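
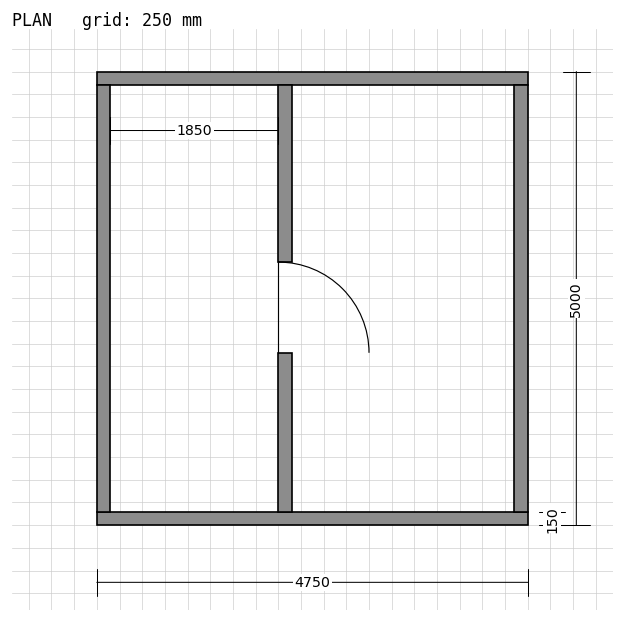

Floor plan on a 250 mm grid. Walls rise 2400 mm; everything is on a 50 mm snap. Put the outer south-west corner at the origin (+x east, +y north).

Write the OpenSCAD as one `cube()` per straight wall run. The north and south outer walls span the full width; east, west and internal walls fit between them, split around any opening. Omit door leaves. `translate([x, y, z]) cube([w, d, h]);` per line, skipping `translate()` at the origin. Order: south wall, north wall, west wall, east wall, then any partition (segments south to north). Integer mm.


cube([4750, 150, 2400]);
translate([0, 4850, 0]) cube([4750, 150, 2400]);
translate([0, 150, 0]) cube([150, 4700, 2400]);
translate([4600, 150, 0]) cube([150, 4700, 2400]);
translate([2000, 150, 0]) cube([150, 1750, 2400]);
translate([2000, 2900, 0]) cube([150, 1950, 2400]);


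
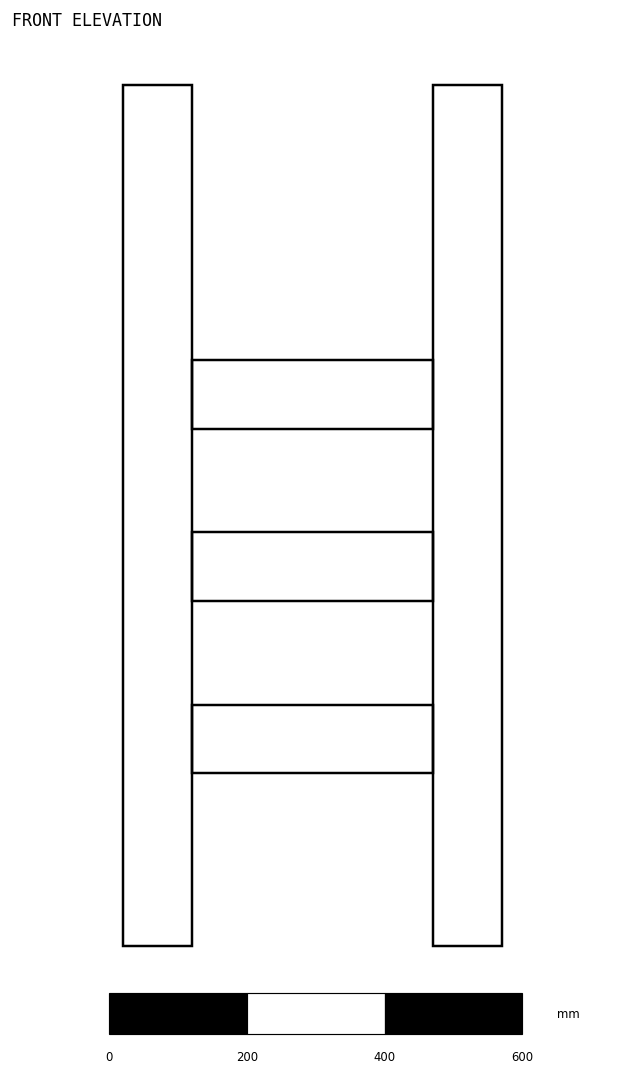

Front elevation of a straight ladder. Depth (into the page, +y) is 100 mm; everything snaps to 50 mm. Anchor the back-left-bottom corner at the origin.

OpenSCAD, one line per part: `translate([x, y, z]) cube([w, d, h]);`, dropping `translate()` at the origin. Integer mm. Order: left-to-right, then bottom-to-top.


cube([100, 100, 1250]);
translate([100, 0, 250]) cube([350, 100, 100]);
translate([100, 0, 500]) cube([350, 100, 100]);
translate([100, 0, 750]) cube([350, 100, 100]);
translate([450, 0, 0]) cube([100, 100, 1250]);


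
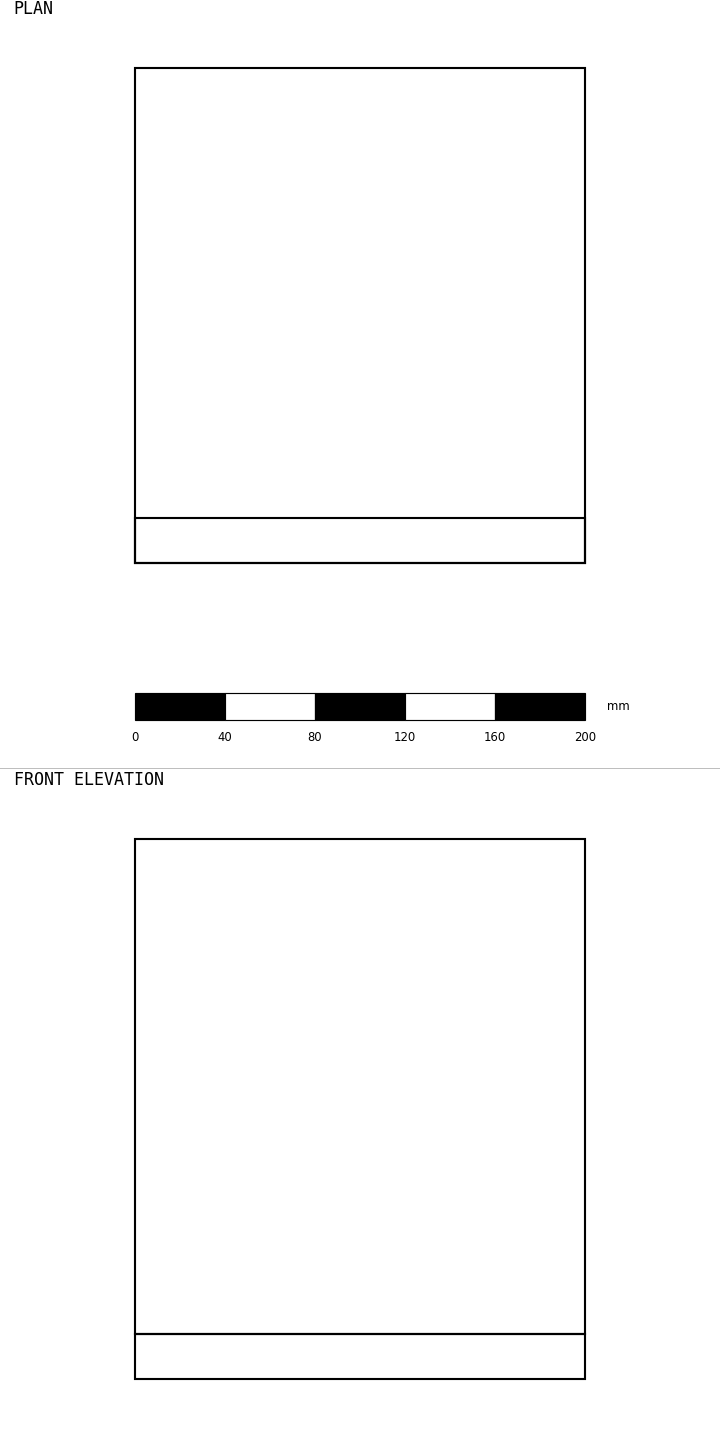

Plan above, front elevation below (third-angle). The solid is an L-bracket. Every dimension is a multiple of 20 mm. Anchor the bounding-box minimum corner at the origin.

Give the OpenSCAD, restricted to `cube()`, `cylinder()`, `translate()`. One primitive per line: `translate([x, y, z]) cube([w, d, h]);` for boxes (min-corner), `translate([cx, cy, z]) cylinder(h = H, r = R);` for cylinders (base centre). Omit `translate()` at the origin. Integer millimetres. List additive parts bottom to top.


cube([200, 220, 20]);
translate([0, 0, 20]) cube([200, 20, 220]);


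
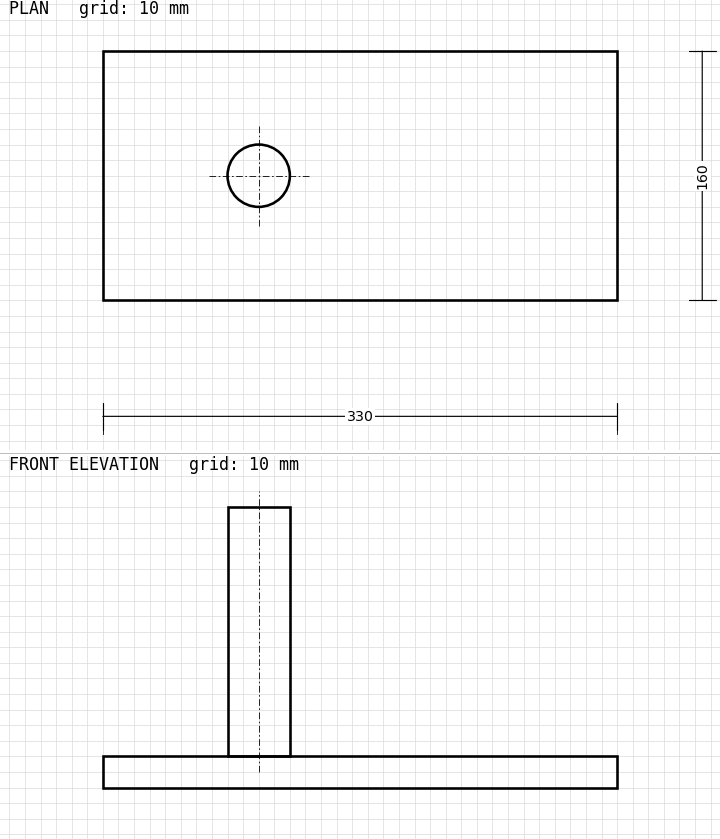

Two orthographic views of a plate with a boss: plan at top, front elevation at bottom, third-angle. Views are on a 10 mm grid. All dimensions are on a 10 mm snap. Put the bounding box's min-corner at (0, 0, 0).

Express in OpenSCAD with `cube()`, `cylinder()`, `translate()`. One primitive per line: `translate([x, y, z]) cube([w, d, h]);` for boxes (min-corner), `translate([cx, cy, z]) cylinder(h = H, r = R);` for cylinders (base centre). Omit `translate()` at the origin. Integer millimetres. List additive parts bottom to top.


cube([330, 160, 20]);
translate([100, 80, 20]) cylinder(h = 160, r = 20);


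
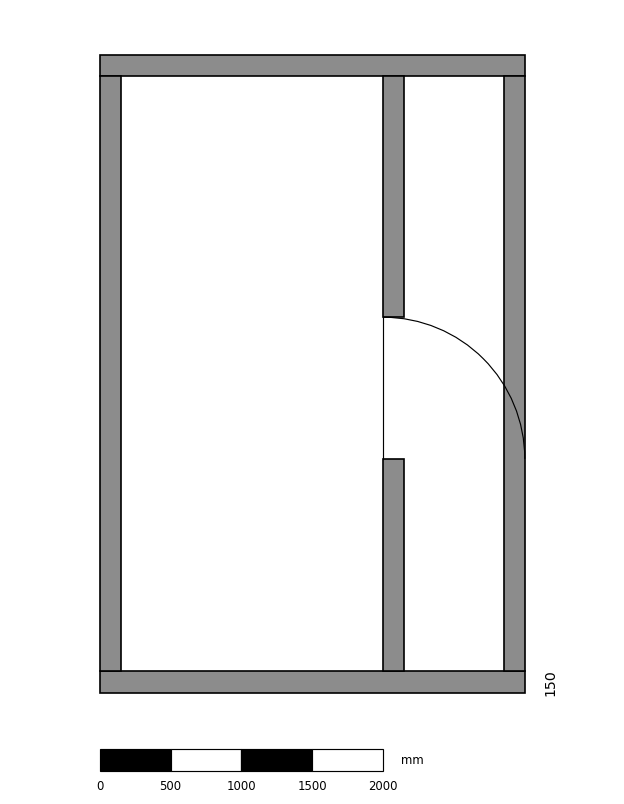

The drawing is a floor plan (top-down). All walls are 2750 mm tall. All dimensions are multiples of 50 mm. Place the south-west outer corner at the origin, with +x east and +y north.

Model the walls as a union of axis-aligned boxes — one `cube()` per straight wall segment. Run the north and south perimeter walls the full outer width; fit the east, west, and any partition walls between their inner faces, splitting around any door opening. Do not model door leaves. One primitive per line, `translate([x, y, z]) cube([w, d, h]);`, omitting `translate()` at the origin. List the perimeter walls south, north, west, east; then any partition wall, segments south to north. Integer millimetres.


cube([3000, 150, 2750]);
translate([0, 4350, 0]) cube([3000, 150, 2750]);
translate([0, 150, 0]) cube([150, 4200, 2750]);
translate([2850, 150, 0]) cube([150, 4200, 2750]);
translate([2000, 150, 0]) cube([150, 1500, 2750]);
translate([2000, 2650, 0]) cube([150, 1700, 2750]);


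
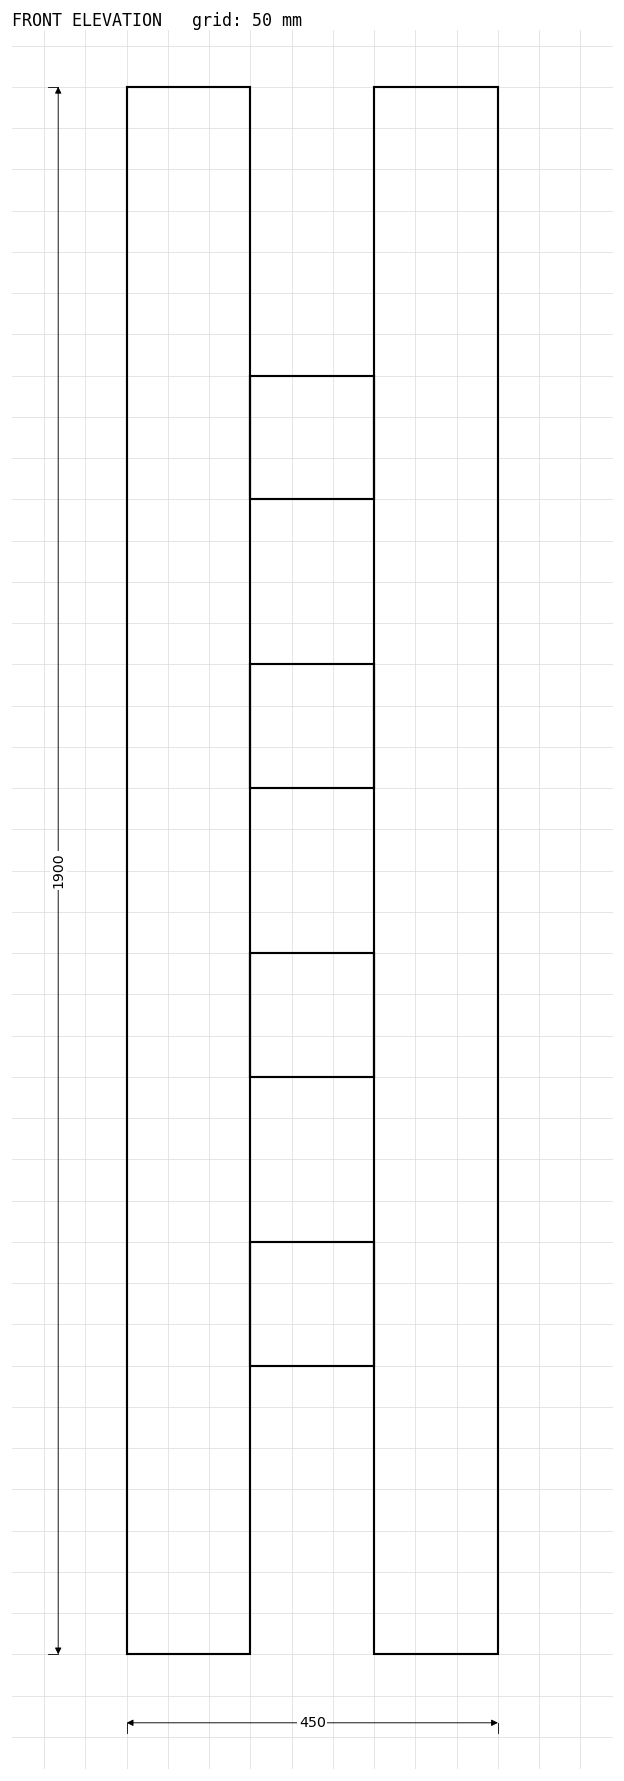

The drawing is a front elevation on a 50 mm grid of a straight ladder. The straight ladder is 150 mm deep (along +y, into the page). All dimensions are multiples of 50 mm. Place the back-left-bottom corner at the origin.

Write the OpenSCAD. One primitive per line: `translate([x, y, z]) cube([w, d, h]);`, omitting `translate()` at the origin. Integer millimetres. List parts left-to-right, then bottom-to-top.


cube([150, 150, 1900]);
translate([150, 0, 350]) cube([150, 150, 150]);
translate([150, 0, 700]) cube([150, 150, 150]);
translate([150, 0, 1050]) cube([150, 150, 150]);
translate([150, 0, 1400]) cube([150, 150, 150]);
translate([300, 0, 0]) cube([150, 150, 1900]);


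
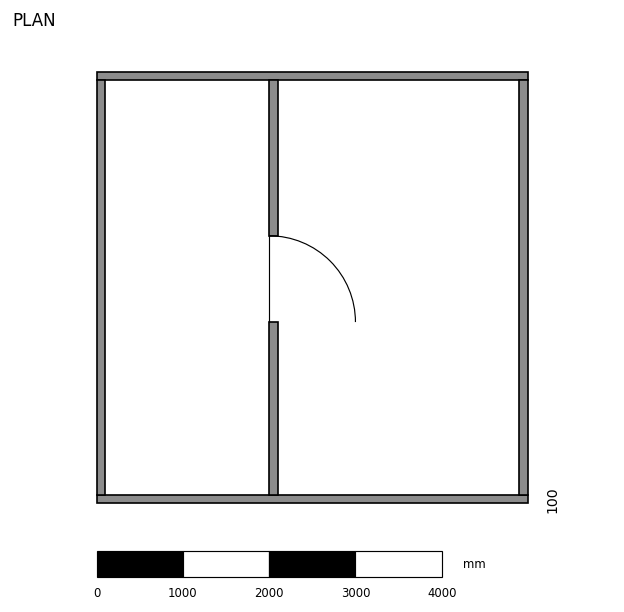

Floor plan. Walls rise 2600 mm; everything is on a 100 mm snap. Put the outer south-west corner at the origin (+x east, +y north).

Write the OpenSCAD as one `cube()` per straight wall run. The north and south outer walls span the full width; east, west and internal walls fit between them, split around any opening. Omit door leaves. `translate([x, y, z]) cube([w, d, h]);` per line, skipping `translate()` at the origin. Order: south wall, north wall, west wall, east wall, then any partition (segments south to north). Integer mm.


cube([5000, 100, 2600]);
translate([0, 4900, 0]) cube([5000, 100, 2600]);
translate([0, 100, 0]) cube([100, 4800, 2600]);
translate([4900, 100, 0]) cube([100, 4800, 2600]);
translate([2000, 100, 0]) cube([100, 2000, 2600]);
translate([2000, 3100, 0]) cube([100, 1800, 2600]);


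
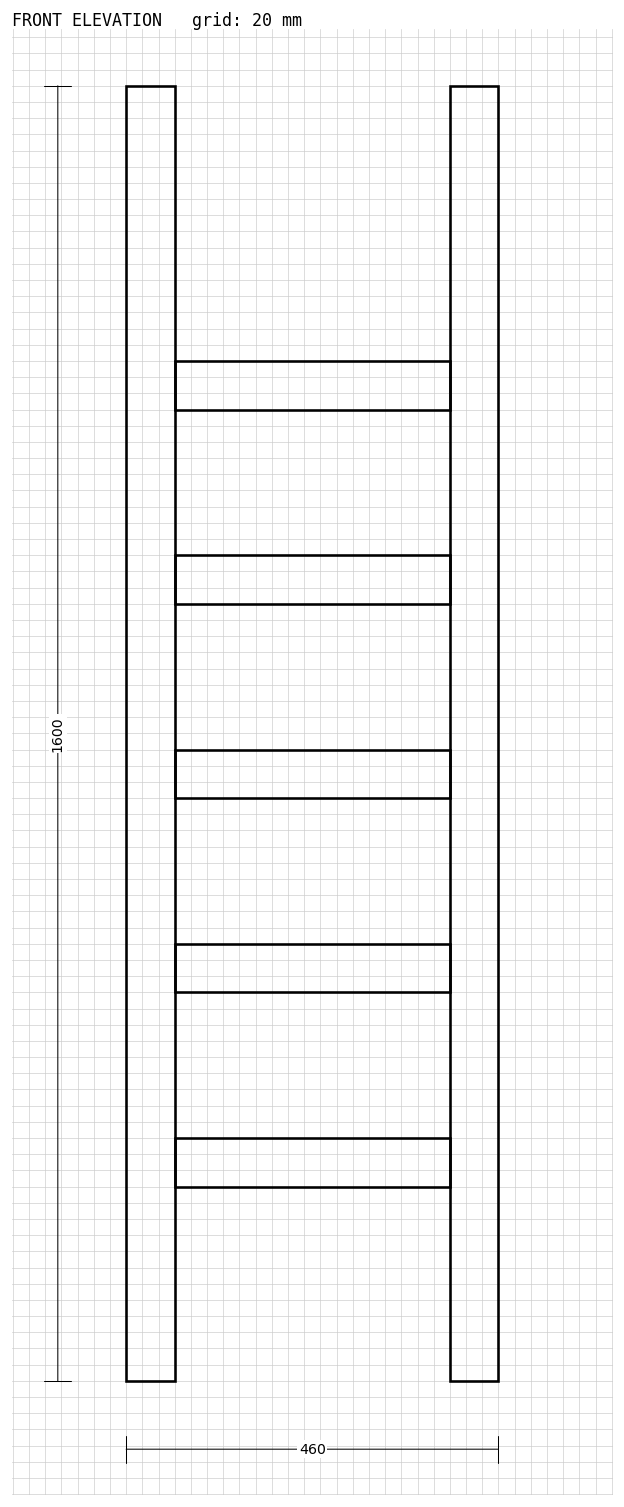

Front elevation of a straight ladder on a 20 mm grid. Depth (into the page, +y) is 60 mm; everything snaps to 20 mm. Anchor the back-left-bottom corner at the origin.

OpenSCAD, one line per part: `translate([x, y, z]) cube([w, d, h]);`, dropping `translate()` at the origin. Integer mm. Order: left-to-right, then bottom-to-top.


cube([60, 60, 1600]);
translate([60, 0, 240]) cube([340, 60, 60]);
translate([60, 0, 480]) cube([340, 60, 60]);
translate([60, 0, 720]) cube([340, 60, 60]);
translate([60, 0, 960]) cube([340, 60, 60]);
translate([60, 0, 1200]) cube([340, 60, 60]);
translate([400, 0, 0]) cube([60, 60, 1600]);


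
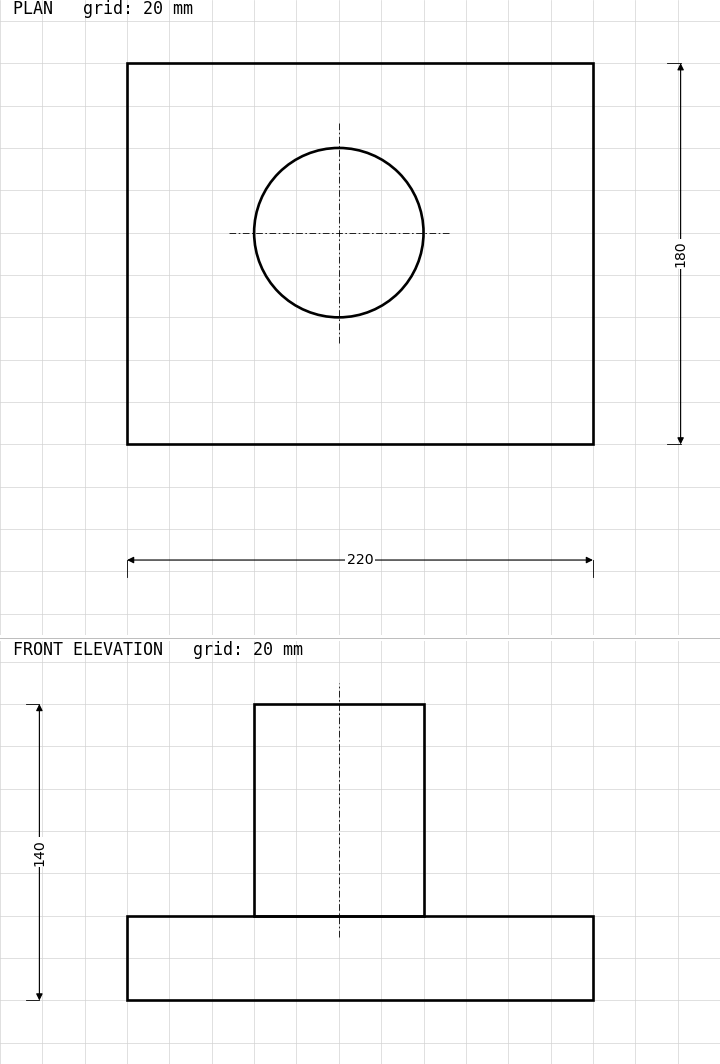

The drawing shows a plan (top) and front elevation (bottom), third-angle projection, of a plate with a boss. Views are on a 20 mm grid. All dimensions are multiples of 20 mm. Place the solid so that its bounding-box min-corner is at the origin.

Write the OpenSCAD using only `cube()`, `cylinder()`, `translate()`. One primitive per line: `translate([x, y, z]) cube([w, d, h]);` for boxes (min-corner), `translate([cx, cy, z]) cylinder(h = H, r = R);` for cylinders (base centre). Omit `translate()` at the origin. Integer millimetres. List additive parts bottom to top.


cube([220, 180, 40]);
translate([100, 100, 40]) cylinder(h = 100, r = 40);


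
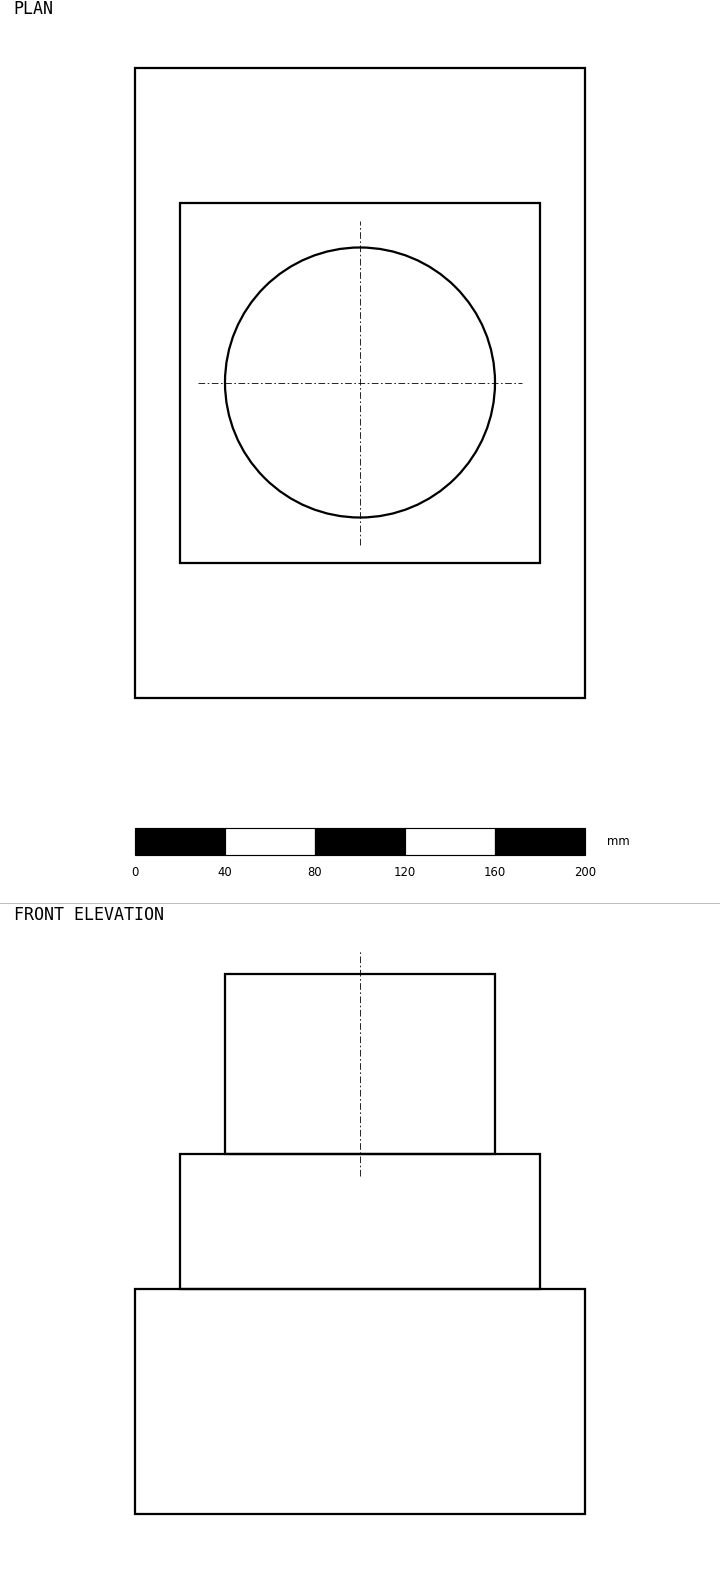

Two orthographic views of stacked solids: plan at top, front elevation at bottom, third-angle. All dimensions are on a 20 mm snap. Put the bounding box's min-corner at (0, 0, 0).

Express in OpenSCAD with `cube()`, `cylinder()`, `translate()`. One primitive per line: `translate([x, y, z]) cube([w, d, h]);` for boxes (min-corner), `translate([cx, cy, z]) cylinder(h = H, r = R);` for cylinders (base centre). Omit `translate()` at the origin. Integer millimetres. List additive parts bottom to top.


cube([200, 280, 100]);
translate([20, 60, 100]) cube([160, 160, 60]);
translate([100, 140, 160]) cylinder(h = 80, r = 60);


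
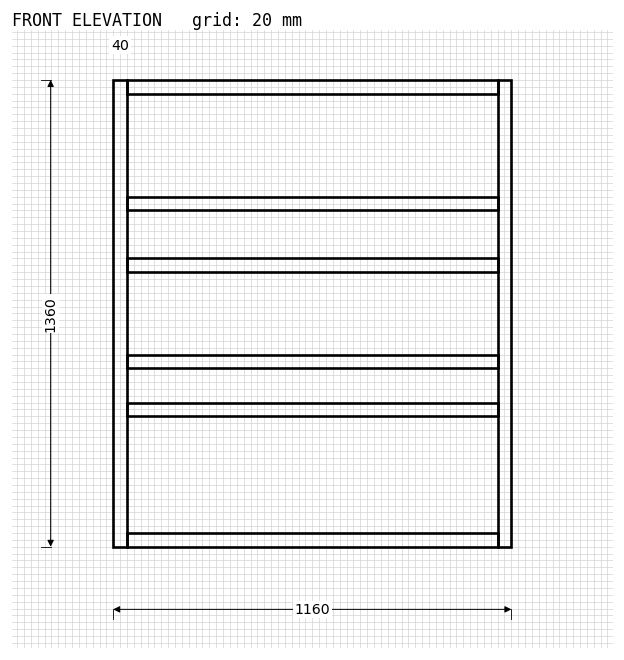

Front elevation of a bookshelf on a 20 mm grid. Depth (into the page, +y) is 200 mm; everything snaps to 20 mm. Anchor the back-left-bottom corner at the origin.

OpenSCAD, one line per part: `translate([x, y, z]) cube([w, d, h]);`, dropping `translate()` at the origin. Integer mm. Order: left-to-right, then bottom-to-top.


cube([40, 200, 1360]);
translate([40, 0, 0]) cube([1080, 200, 40]);
translate([40, 0, 380]) cube([1080, 200, 40]);
translate([40, 0, 520]) cube([1080, 200, 40]);
translate([40, 0, 800]) cube([1080, 200, 40]);
translate([40, 0, 980]) cube([1080, 200, 40]);
translate([40, 0, 1320]) cube([1080, 200, 40]);
translate([1120, 0, 0]) cube([40, 200, 1360]);


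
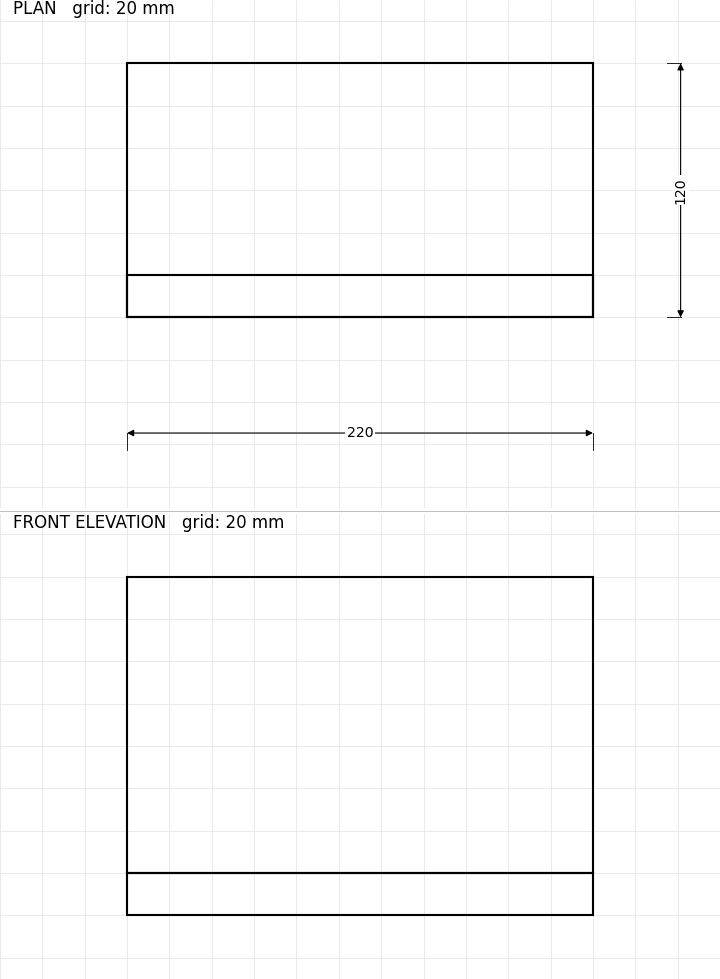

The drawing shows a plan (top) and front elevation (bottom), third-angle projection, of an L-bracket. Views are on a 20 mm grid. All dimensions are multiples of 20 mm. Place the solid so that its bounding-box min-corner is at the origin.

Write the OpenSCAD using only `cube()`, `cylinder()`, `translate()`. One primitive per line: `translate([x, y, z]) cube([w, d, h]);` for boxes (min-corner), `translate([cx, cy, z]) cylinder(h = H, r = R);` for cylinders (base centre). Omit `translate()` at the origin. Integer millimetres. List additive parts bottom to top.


cube([220, 120, 20]);
translate([0, 0, 20]) cube([220, 20, 140]);


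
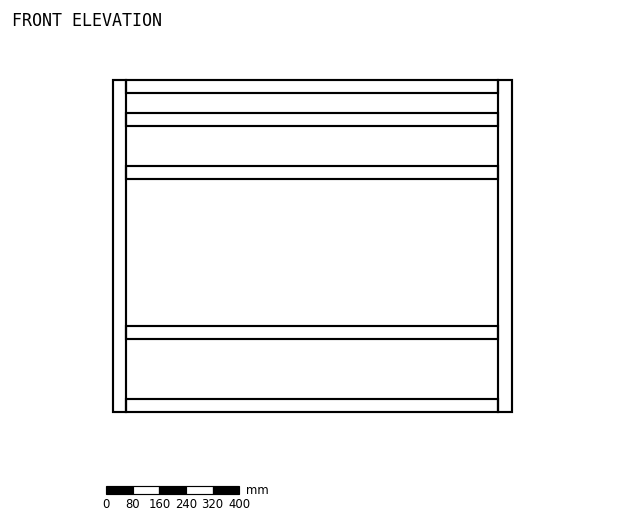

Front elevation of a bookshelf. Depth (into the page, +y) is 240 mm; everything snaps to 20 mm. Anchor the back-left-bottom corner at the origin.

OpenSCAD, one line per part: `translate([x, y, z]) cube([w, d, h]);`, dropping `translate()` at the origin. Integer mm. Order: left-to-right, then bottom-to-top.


cube([40, 240, 1000]);
translate([40, 0, 0]) cube([1120, 240, 40]);
translate([40, 0, 220]) cube([1120, 240, 40]);
translate([40, 0, 700]) cube([1120, 240, 40]);
translate([40, 0, 860]) cube([1120, 240, 40]);
translate([40, 0, 960]) cube([1120, 240, 40]);
translate([1160, 0, 0]) cube([40, 240, 1000]);


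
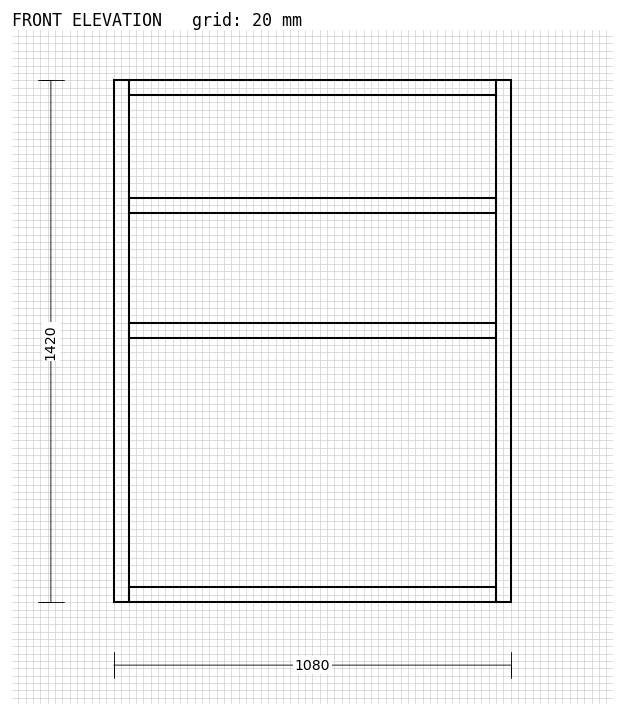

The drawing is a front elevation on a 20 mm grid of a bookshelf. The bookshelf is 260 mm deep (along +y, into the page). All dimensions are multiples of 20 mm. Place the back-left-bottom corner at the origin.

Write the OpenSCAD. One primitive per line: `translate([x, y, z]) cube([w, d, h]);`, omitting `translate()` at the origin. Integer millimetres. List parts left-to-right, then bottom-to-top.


cube([40, 260, 1420]);
translate([40, 0, 0]) cube([1000, 260, 40]);
translate([40, 0, 720]) cube([1000, 260, 40]);
translate([40, 0, 1060]) cube([1000, 260, 40]);
translate([40, 0, 1380]) cube([1000, 260, 40]);
translate([1040, 0, 0]) cube([40, 260, 1420]);


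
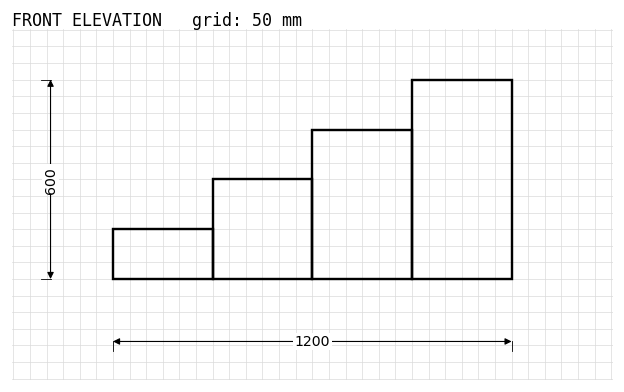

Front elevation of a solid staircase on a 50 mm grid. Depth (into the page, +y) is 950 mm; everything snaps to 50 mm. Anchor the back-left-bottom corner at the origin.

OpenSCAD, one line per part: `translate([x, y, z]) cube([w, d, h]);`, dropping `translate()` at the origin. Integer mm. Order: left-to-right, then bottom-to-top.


cube([300, 950, 150]);
translate([300, 0, 0]) cube([300, 950, 300]);
translate([600, 0, 0]) cube([300, 950, 450]);
translate([900, 0, 0]) cube([300, 950, 600]);


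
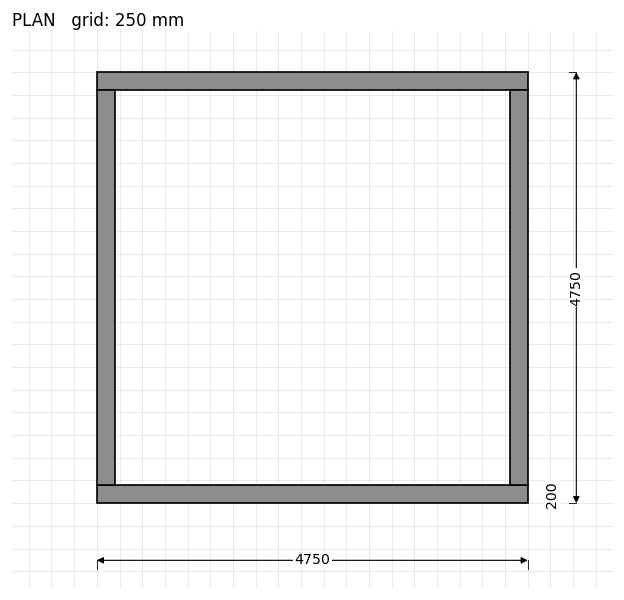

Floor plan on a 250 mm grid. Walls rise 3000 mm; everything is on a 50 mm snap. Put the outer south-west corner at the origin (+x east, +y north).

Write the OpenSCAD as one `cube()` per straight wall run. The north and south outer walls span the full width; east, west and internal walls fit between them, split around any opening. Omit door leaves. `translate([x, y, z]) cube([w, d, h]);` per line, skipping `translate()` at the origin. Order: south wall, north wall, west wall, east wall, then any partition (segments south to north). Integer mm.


cube([4750, 200, 3000]);
translate([0, 4550, 0]) cube([4750, 200, 3000]);
translate([0, 200, 0]) cube([200, 4350, 3000]);
translate([4550, 200, 0]) cube([200, 4350, 3000]);


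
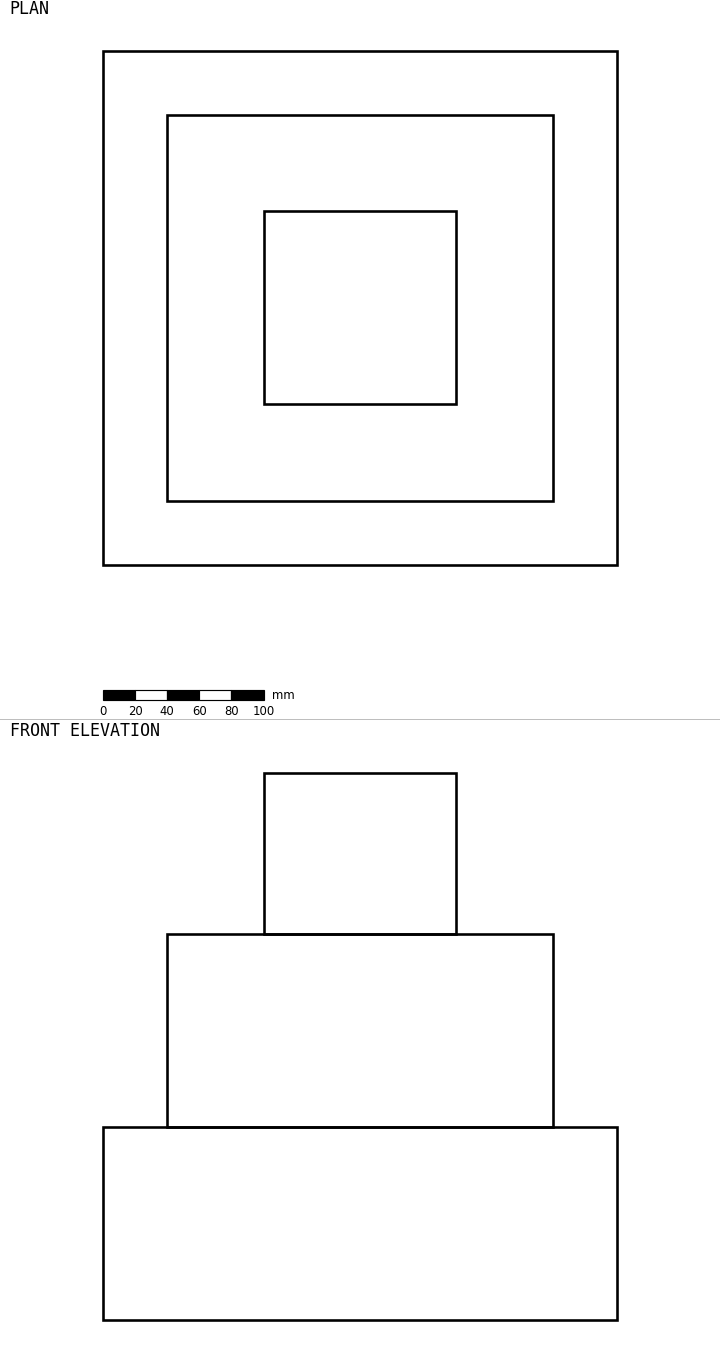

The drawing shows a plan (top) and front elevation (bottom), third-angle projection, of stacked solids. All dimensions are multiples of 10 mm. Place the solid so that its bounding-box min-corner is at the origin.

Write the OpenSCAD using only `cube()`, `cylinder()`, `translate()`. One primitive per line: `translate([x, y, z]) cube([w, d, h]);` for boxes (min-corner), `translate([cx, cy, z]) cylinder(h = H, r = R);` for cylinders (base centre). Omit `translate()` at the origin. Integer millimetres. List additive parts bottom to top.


cube([320, 320, 120]);
translate([40, 40, 120]) cube([240, 240, 120]);
translate([100, 100, 240]) cube([120, 120, 100]);


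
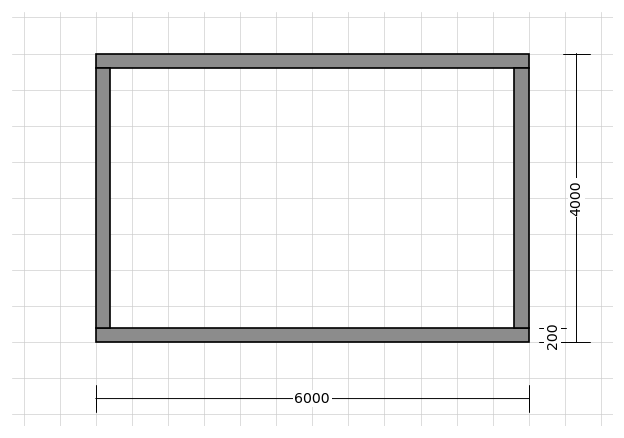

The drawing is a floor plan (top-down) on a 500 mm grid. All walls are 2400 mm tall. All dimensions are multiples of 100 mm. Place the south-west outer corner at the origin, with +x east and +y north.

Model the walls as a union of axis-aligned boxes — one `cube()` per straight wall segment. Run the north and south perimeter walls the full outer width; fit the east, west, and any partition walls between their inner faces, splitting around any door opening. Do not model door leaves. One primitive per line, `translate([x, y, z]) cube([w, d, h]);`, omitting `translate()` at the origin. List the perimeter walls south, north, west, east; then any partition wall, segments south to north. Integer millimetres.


cube([6000, 200, 2400]);
translate([0, 3800, 0]) cube([6000, 200, 2400]);
translate([0, 200, 0]) cube([200, 3600, 2400]);
translate([5800, 200, 0]) cube([200, 3600, 2400]);


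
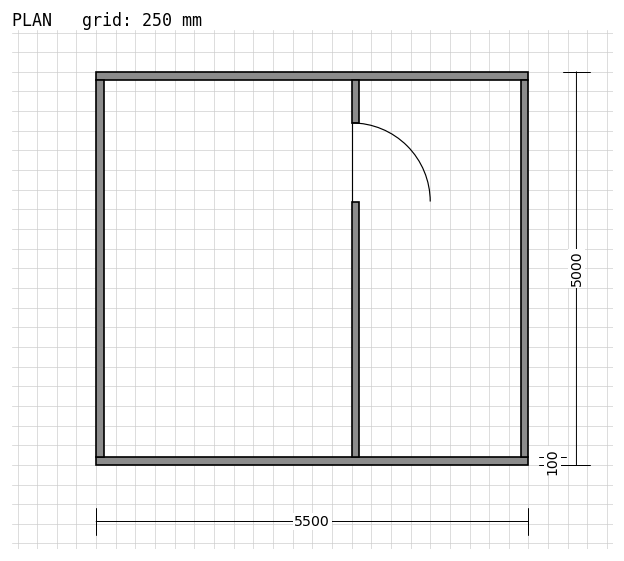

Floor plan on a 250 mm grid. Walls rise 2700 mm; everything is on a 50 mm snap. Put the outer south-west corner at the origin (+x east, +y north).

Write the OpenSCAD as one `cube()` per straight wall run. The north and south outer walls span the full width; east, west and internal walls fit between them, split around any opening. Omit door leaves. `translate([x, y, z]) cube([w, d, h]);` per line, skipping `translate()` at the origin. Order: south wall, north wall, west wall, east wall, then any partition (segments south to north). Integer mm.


cube([5500, 100, 2700]);
translate([0, 4900, 0]) cube([5500, 100, 2700]);
translate([0, 100, 0]) cube([100, 4800, 2700]);
translate([5400, 100, 0]) cube([100, 4800, 2700]);
translate([3250, 100, 0]) cube([100, 3250, 2700]);
translate([3250, 4350, 0]) cube([100, 550, 2700]);


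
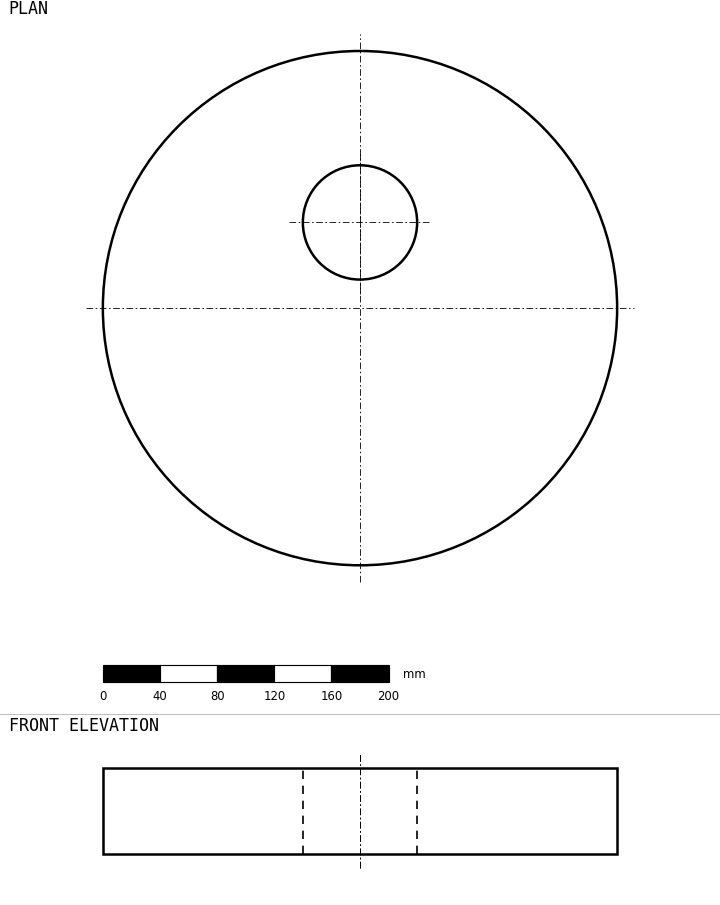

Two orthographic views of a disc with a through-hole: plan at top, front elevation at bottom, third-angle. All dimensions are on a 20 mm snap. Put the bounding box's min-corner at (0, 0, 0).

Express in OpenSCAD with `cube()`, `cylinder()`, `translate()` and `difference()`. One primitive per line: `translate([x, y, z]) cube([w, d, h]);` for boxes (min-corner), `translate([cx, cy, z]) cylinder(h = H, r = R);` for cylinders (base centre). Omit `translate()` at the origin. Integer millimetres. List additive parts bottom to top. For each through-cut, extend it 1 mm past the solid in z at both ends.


difference() {
  translate([180, 180, 0]) cylinder(h = 60, r = 180);
  translate([180, 240, -1]) cylinder(h = 62, r = 40);
}


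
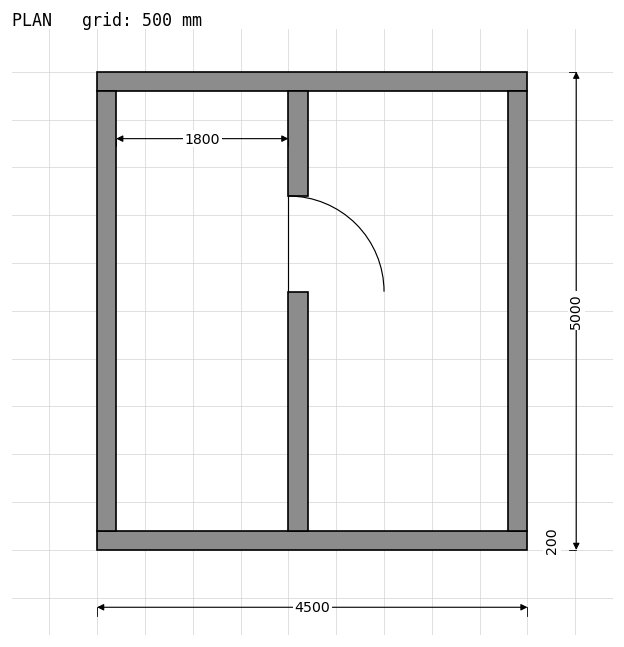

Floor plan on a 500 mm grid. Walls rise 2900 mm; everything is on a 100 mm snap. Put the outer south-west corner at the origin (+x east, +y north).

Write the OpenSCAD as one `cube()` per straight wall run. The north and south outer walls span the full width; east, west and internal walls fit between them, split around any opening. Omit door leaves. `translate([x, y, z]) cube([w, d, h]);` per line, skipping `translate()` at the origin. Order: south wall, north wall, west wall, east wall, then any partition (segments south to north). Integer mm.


cube([4500, 200, 2900]);
translate([0, 4800, 0]) cube([4500, 200, 2900]);
translate([0, 200, 0]) cube([200, 4600, 2900]);
translate([4300, 200, 0]) cube([200, 4600, 2900]);
translate([2000, 200, 0]) cube([200, 2500, 2900]);
translate([2000, 3700, 0]) cube([200, 1100, 2900]);


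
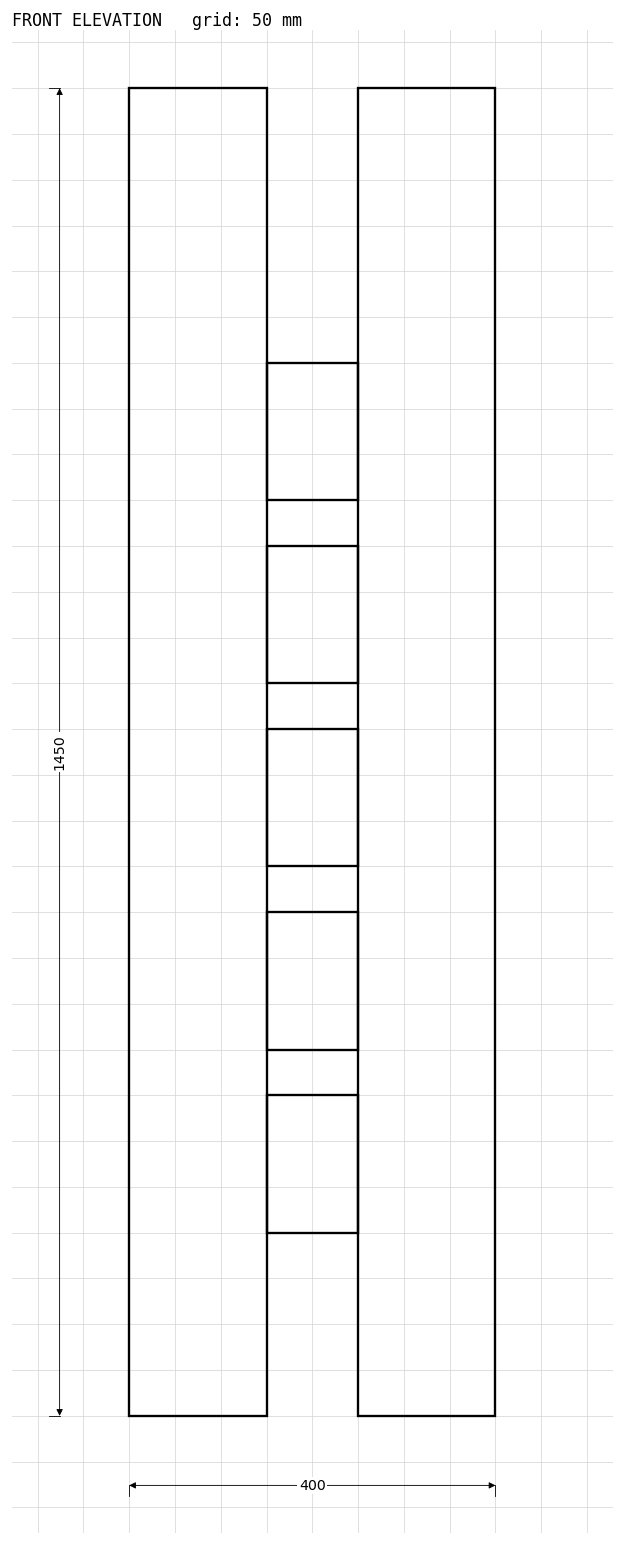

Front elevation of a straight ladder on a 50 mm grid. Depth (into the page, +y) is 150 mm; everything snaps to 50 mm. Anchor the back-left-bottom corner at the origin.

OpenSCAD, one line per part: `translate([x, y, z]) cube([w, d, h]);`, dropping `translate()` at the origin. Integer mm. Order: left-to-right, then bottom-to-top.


cube([150, 150, 1450]);
translate([150, 0, 200]) cube([100, 150, 150]);
translate([150, 0, 400]) cube([100, 150, 150]);
translate([150, 0, 600]) cube([100, 150, 150]);
translate([150, 0, 800]) cube([100, 150, 150]);
translate([150, 0, 1000]) cube([100, 150, 150]);
translate([250, 0, 0]) cube([150, 150, 1450]);


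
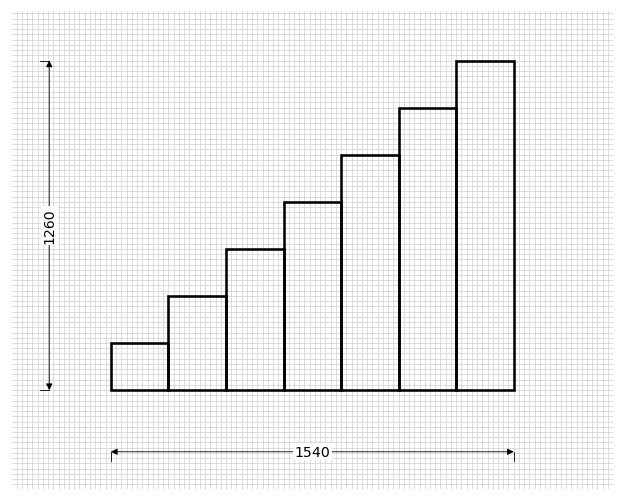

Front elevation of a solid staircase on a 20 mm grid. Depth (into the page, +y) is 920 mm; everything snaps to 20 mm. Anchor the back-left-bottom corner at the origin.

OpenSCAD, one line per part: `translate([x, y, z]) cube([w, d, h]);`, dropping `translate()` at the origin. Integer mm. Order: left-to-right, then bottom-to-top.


cube([220, 920, 180]);
translate([220, 0, 0]) cube([220, 920, 360]);
translate([440, 0, 0]) cube([220, 920, 540]);
translate([660, 0, 0]) cube([220, 920, 720]);
translate([880, 0, 0]) cube([220, 920, 900]);
translate([1100, 0, 0]) cube([220, 920, 1080]);
translate([1320, 0, 0]) cube([220, 920, 1260]);


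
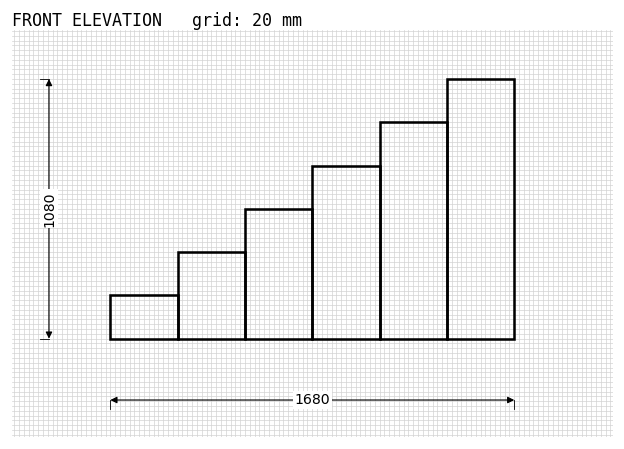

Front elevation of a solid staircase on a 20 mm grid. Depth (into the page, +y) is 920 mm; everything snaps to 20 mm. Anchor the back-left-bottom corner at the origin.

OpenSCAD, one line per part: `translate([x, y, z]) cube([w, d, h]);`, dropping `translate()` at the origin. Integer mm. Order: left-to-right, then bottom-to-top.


cube([280, 920, 180]);
translate([280, 0, 0]) cube([280, 920, 360]);
translate([560, 0, 0]) cube([280, 920, 540]);
translate([840, 0, 0]) cube([280, 920, 720]);
translate([1120, 0, 0]) cube([280, 920, 900]);
translate([1400, 0, 0]) cube([280, 920, 1080]);


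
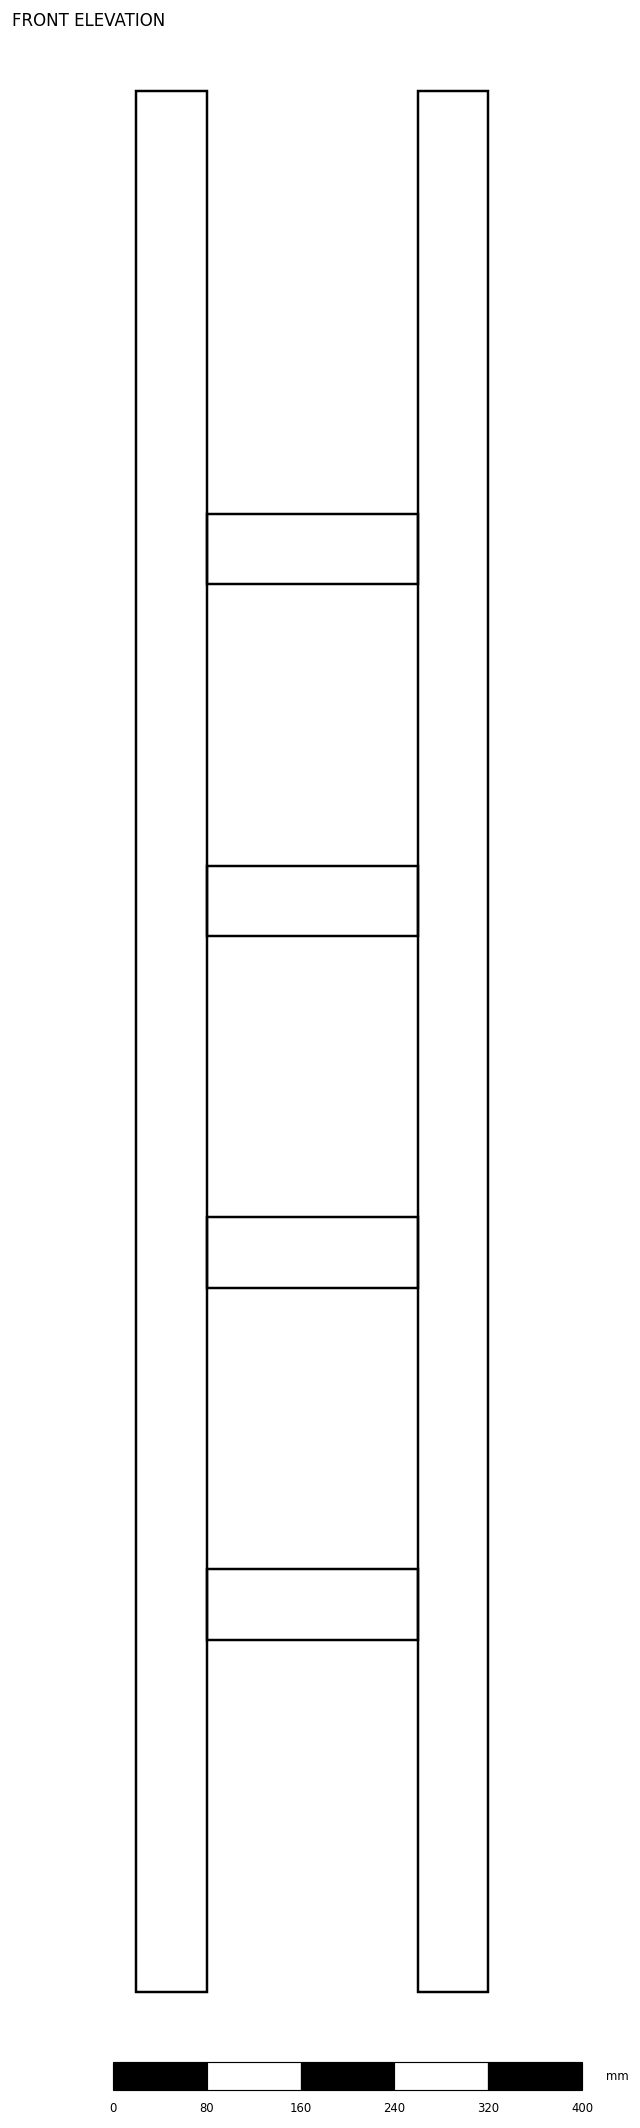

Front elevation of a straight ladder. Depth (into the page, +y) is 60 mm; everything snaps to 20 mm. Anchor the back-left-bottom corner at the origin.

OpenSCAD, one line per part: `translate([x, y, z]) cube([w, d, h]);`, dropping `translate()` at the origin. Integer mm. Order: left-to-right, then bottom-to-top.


cube([60, 60, 1620]);
translate([60, 0, 300]) cube([180, 60, 60]);
translate([60, 0, 600]) cube([180, 60, 60]);
translate([60, 0, 900]) cube([180, 60, 60]);
translate([60, 0, 1200]) cube([180, 60, 60]);
translate([240, 0, 0]) cube([60, 60, 1620]);


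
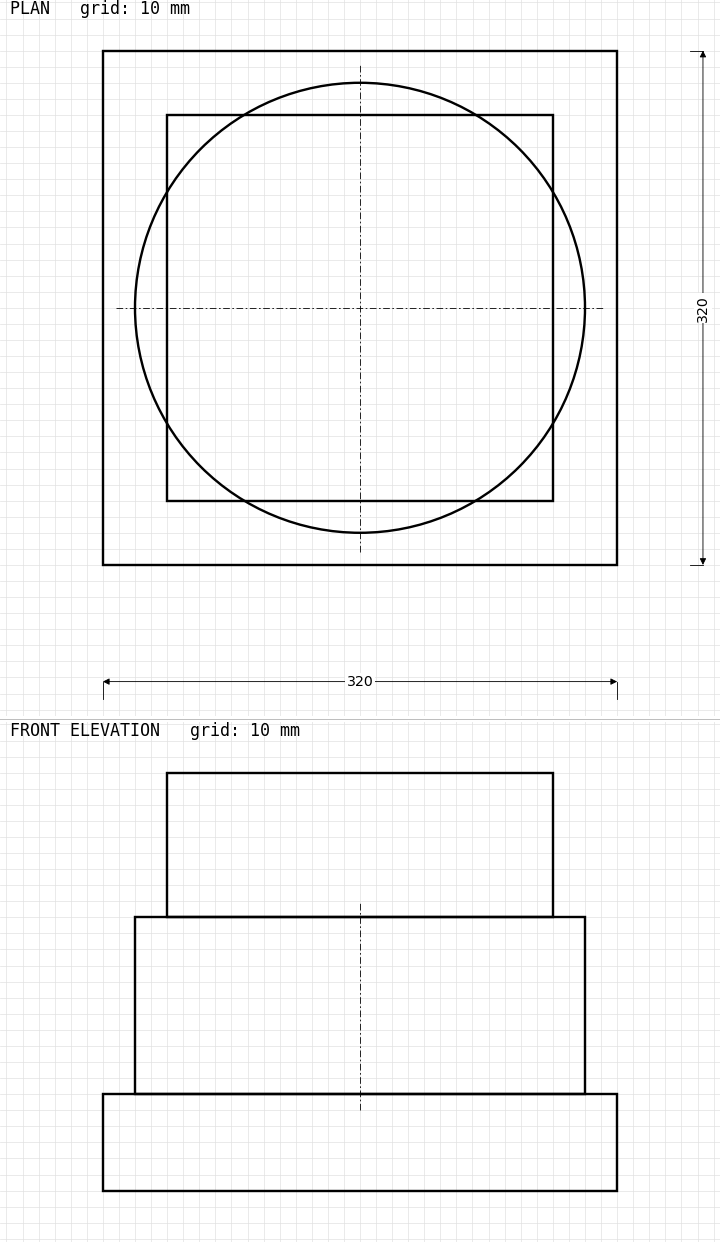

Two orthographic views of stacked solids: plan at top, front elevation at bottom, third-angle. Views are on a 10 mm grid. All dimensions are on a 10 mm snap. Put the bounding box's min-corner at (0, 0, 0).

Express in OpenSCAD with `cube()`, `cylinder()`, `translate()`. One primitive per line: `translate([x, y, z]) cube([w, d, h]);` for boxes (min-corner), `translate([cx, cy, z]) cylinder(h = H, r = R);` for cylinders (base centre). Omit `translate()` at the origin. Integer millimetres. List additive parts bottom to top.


cube([320, 320, 60]);
translate([160, 160, 60]) cylinder(h = 110, r = 140);
translate([40, 40, 170]) cube([240, 240, 90]);


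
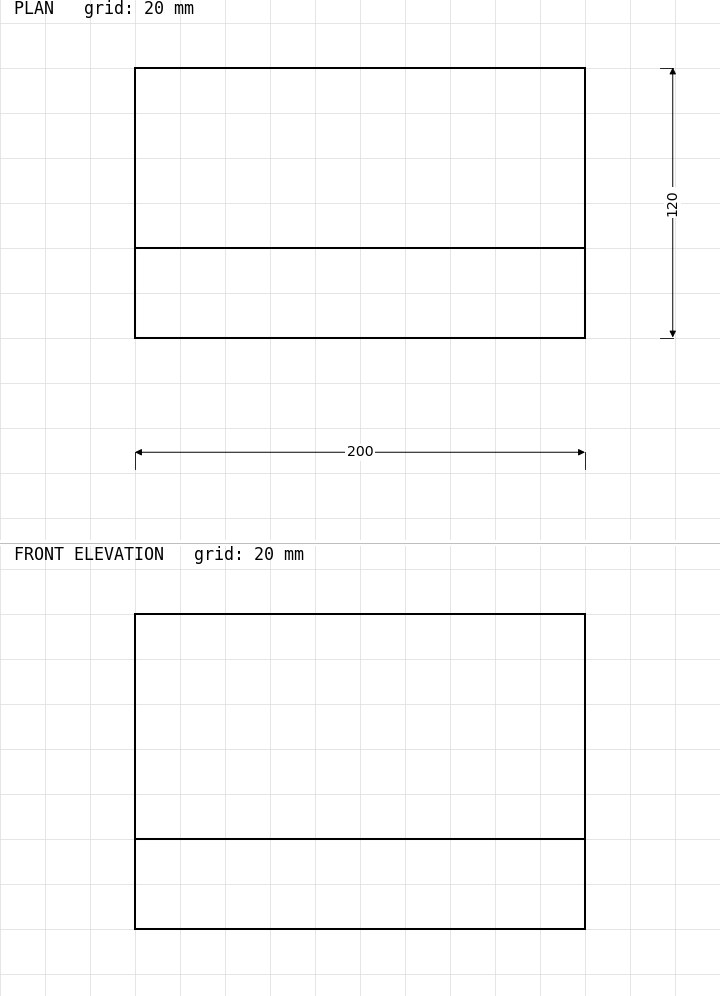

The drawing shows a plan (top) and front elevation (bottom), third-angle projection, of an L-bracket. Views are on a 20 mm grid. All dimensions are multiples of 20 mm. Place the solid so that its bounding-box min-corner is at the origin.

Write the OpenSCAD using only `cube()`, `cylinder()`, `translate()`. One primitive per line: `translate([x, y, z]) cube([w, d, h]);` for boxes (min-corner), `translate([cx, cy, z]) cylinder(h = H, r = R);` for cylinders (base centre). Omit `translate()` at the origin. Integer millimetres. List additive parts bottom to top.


cube([200, 120, 40]);
translate([0, 0, 40]) cube([200, 40, 100]);


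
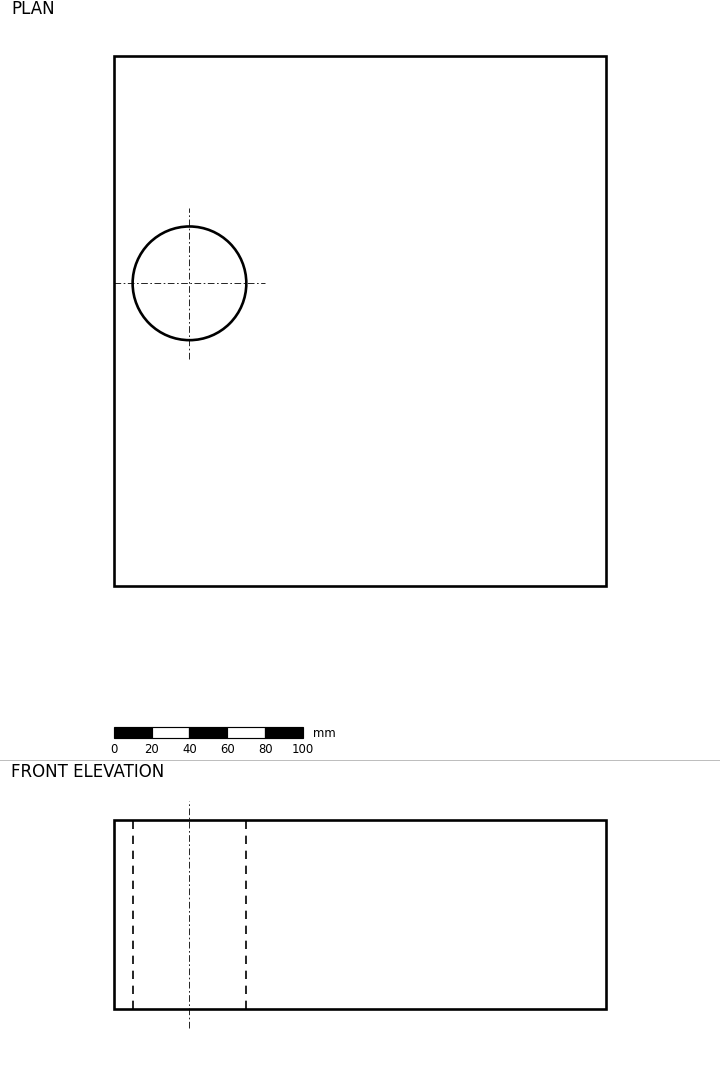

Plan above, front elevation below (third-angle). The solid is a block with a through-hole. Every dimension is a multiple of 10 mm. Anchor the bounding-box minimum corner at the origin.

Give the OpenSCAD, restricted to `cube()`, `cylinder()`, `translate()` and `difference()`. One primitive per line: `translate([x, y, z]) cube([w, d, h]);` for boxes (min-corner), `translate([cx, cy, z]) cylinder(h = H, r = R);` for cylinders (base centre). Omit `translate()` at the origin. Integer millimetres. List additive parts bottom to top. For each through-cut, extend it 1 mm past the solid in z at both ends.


difference() {
  cube([260, 280, 100]);
  translate([40, 160, -1]) cylinder(h = 102, r = 30);
}


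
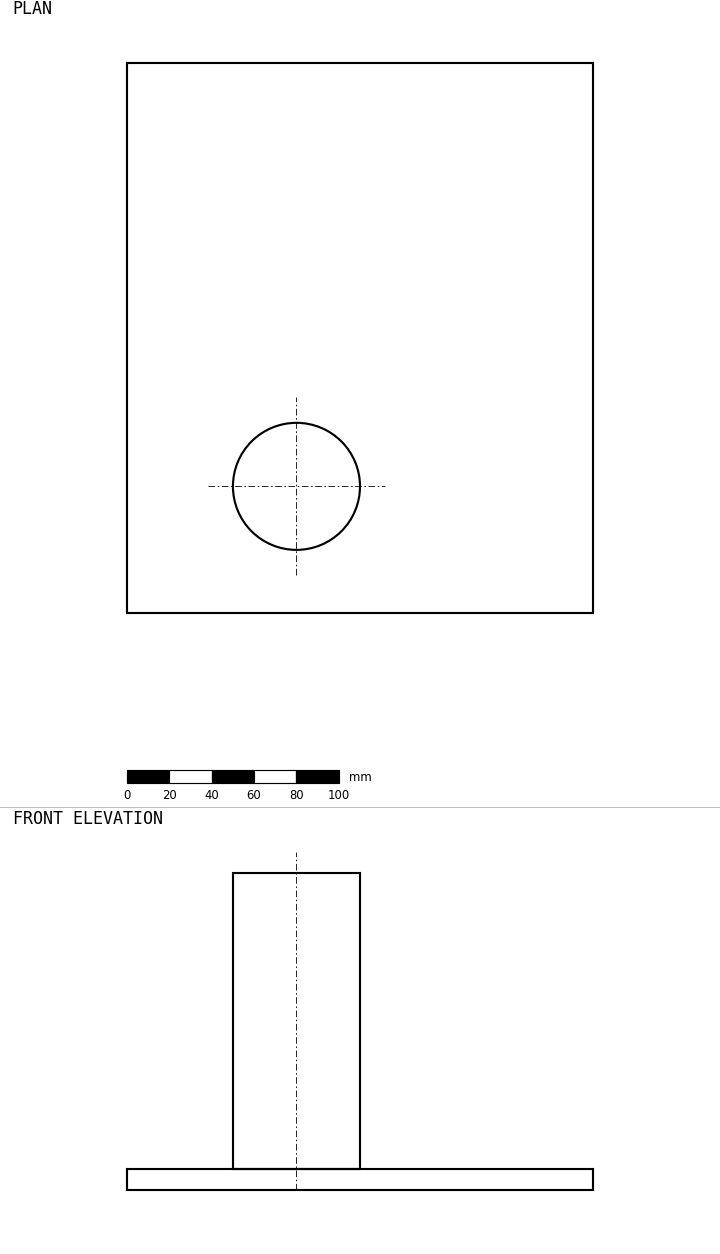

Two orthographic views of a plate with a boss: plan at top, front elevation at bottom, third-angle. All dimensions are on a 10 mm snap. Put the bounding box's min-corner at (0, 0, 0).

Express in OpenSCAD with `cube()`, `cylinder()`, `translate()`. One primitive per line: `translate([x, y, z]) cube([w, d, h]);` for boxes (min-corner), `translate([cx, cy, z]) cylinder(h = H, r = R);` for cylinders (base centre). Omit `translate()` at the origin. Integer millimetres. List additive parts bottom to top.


cube([220, 260, 10]);
translate([80, 60, 10]) cylinder(h = 140, r = 30);


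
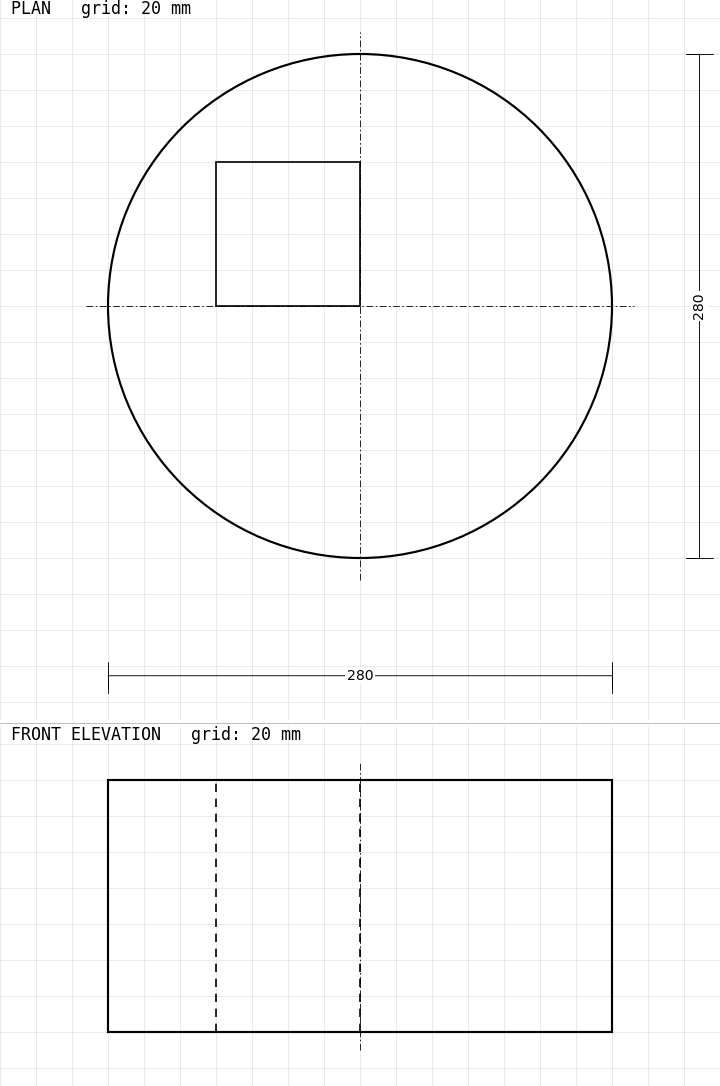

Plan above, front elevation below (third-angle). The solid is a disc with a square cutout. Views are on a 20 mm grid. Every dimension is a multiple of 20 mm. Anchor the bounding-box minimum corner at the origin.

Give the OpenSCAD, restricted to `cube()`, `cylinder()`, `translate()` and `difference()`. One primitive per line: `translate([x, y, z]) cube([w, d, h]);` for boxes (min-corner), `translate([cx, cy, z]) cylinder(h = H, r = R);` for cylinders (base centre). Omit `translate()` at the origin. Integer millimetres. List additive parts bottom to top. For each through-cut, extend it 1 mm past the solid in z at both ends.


difference() {
  translate([140, 140, 0]) cylinder(h = 140, r = 140);
  translate([60, 140, -1]) cube([80, 80, 142]);
}


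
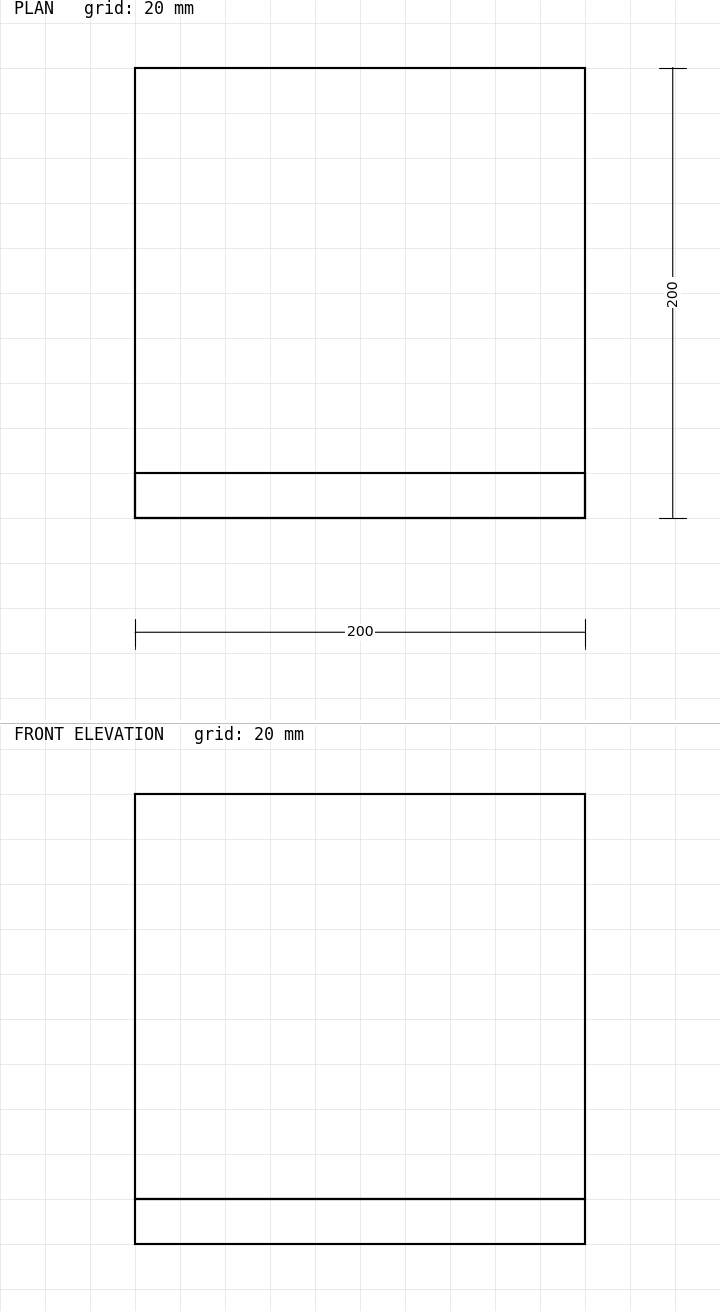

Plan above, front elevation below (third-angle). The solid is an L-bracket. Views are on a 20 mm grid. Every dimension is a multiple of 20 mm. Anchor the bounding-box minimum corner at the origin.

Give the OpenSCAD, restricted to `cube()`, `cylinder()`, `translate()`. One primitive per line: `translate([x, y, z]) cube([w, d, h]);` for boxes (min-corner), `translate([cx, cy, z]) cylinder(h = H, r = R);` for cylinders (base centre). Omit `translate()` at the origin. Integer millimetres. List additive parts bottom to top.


cube([200, 200, 20]);
translate([0, 0, 20]) cube([200, 20, 180]);


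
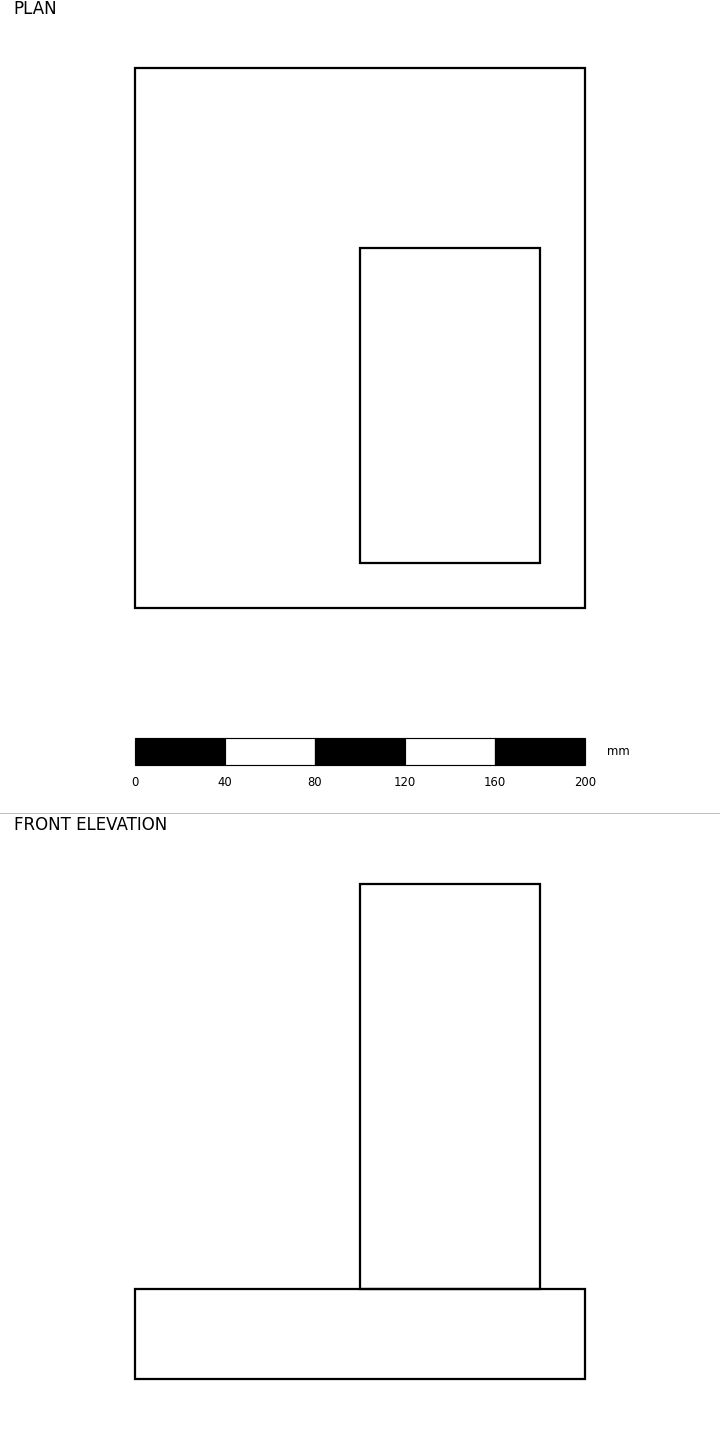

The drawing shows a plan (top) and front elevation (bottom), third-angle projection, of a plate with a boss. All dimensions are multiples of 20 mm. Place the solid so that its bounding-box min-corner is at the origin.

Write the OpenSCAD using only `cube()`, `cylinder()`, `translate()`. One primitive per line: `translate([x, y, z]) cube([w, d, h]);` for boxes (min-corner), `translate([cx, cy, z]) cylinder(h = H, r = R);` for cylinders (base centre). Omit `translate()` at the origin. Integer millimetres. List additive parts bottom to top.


cube([200, 240, 40]);
translate([100, 20, 40]) cube([80, 140, 180]);


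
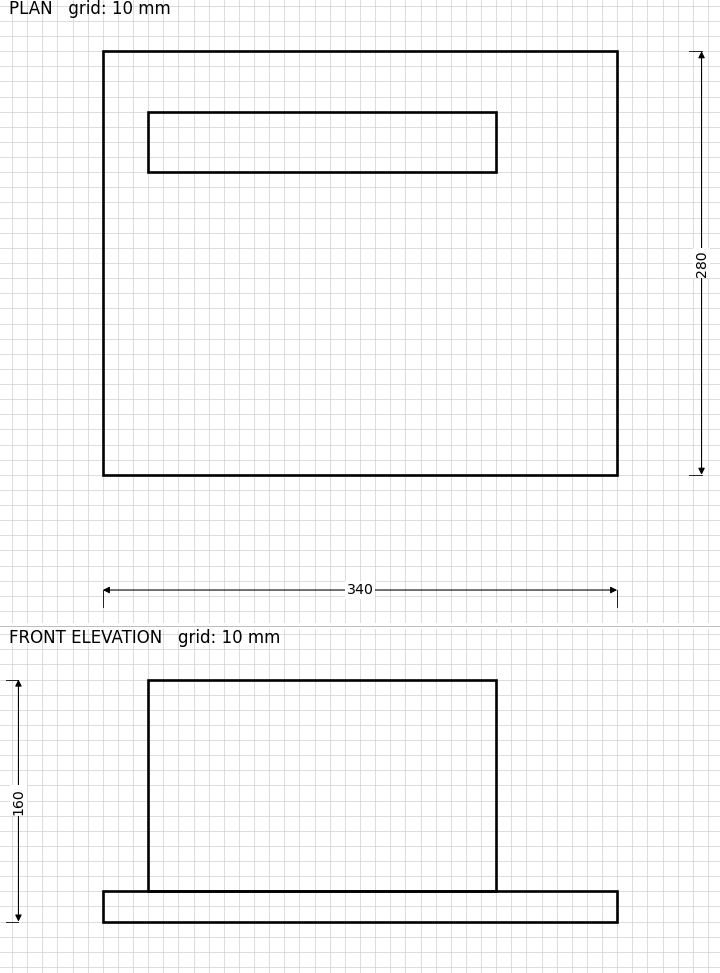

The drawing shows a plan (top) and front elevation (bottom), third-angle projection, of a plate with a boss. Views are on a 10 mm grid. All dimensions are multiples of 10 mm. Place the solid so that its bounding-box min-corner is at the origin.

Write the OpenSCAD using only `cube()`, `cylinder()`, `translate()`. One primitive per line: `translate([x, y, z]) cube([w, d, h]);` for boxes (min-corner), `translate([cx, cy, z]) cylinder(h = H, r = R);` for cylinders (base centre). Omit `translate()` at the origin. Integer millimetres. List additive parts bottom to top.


cube([340, 280, 20]);
translate([30, 200, 20]) cube([230, 40, 140]);


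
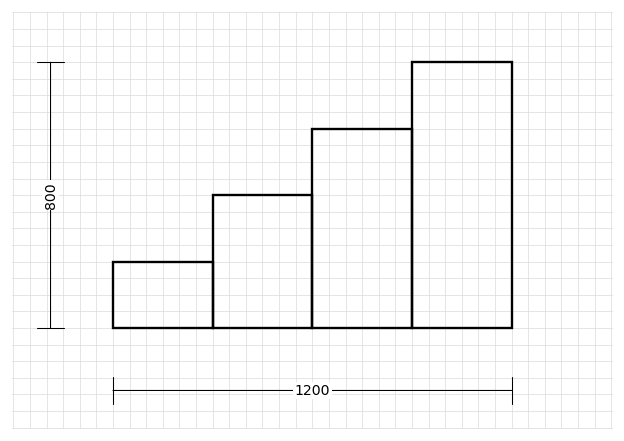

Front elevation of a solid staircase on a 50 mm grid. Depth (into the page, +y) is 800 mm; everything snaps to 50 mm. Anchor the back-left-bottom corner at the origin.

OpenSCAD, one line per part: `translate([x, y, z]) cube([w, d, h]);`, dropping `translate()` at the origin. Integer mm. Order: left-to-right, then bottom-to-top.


cube([300, 800, 200]);
translate([300, 0, 0]) cube([300, 800, 400]);
translate([600, 0, 0]) cube([300, 800, 600]);
translate([900, 0, 0]) cube([300, 800, 800]);
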